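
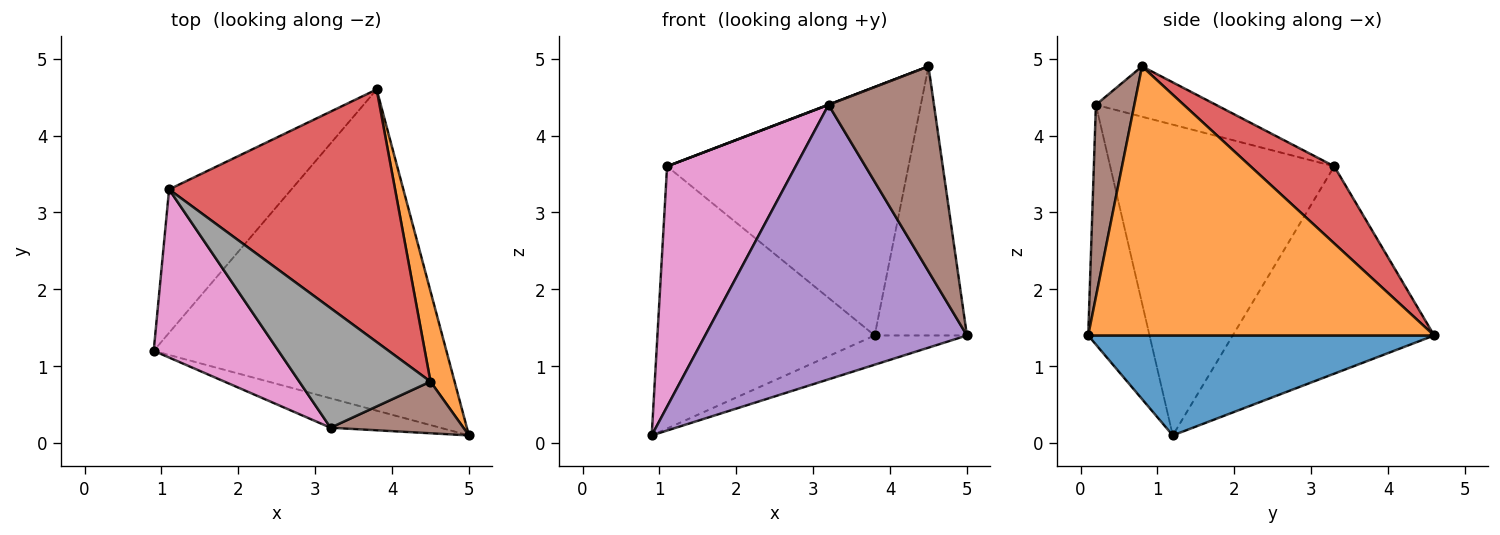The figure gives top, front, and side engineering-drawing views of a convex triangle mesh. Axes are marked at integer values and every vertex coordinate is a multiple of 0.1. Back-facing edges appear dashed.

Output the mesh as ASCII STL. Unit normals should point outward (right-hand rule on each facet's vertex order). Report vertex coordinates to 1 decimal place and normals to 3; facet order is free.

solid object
 facet normal 0.322 0.086 -0.943
  outer loop
   vertex 3.8 4.6 1.4
   vertex 5.0 0.1 1.4
   vertex 0.9 1.2 0.1
  endloop
 endfacet
 facet normal 0.963 0.257 0.086
  outer loop
   vertex 4.5 0.8 4.9
   vertex 5.0 0.1 1.4
   vertex 3.8 4.6 1.4
  endloop
 endfacet
 facet normal -0.631 0.681 -0.372
  outer loop
   vertex 1.1 3.3 3.6
   vertex 3.8 4.6 1.4
   vertex 0.9 1.2 0.1
  endloop
 endfacet
 facet normal 0.236 0.681 0.693
  outer loop
   vertex 1.1 3.3 3.6
   vertex 4.5 0.8 4.9
   vertex 3.8 4.6 1.4
  endloop
 endfacet
 facet normal -0.227 -0.968 -0.104
  outer loop
   vertex 3.2 0.2 4.4
   vertex 0.9 1.2 0.1
   vertex 5.0 0.1 1.4
  endloop
 endfacet
 facet normal 0.333 -0.914 0.230
  outer loop
   vertex 3.2 0.2 4.4
   vertex 5.0 0.1 1.4
   vertex 4.5 0.8 4.9
  endloop
 endfacet
 facet normal -0.819 -0.470 0.329
  outer loop
   vertex 3.2 0.2 4.4
   vertex 1.1 3.3 3.6
   vertex 0.9 1.2 0.1
  endloop
 endfacet
 facet normal -0.358 -0.002 0.934
  outer loop
   vertex 3.2 0.2 4.4
   vertex 4.5 0.8 4.9
   vertex 1.1 3.3 3.6
  endloop
 endfacet
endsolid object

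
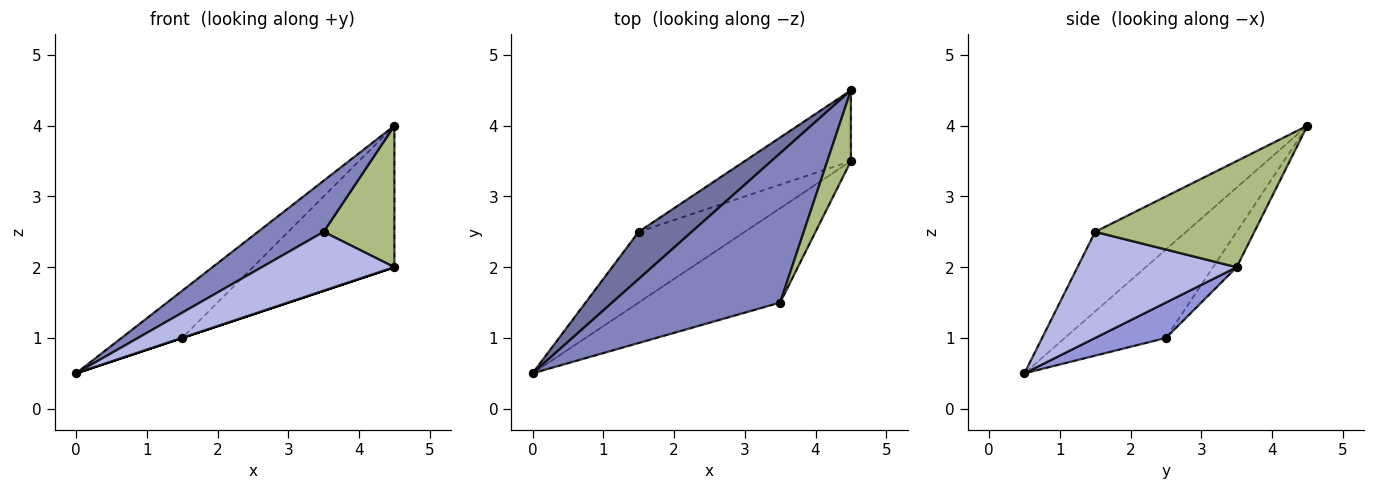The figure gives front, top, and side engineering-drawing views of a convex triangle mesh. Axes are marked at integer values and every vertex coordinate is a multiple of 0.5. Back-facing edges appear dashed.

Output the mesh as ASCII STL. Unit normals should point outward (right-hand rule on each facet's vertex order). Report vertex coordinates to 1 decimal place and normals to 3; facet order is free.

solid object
 facet normal -0.762 0.457 0.457
  outer loop
   vertex 1.5 2.5 1.0
   vertex 0.0 0.5 0.5
   vertex 4.5 4.5 4.0
  endloop
 endfacet
 facet normal -0.409 -0.295 0.863
  outer loop
   vertex 3.5 1.5 2.5
   vertex 4.5 4.5 4.0
   vertex 0.0 0.5 0.5
  endloop
 endfacet
 facet normal 0.316 0.000 -0.949
  outer loop
   vertex 4.5 3.5 2.0
   vertex 0.0 0.5 0.5
   vertex 1.5 2.5 1.0
  endloop
 endfacet
 facet normal 0.537 -0.447 -0.716
  outer loop
   vertex 4.5 3.5 2.0
   vertex 3.5 1.5 2.5
   vertex 0.0 0.5 0.5
  endloop
 endfacet
 facet normal -0.147 0.885 -0.442
  outer loop
   vertex 4.5 3.5 2.0
   vertex 1.5 2.5 1.0
   vertex 4.5 4.5 4.0
  endloop
 endfacet
 facet normal 0.896 -0.398 0.199
  outer loop
   vertex 4.5 3.5 2.0
   vertex 4.5 4.5 4.0
   vertex 3.5 1.5 2.5
  endloop
 endfacet
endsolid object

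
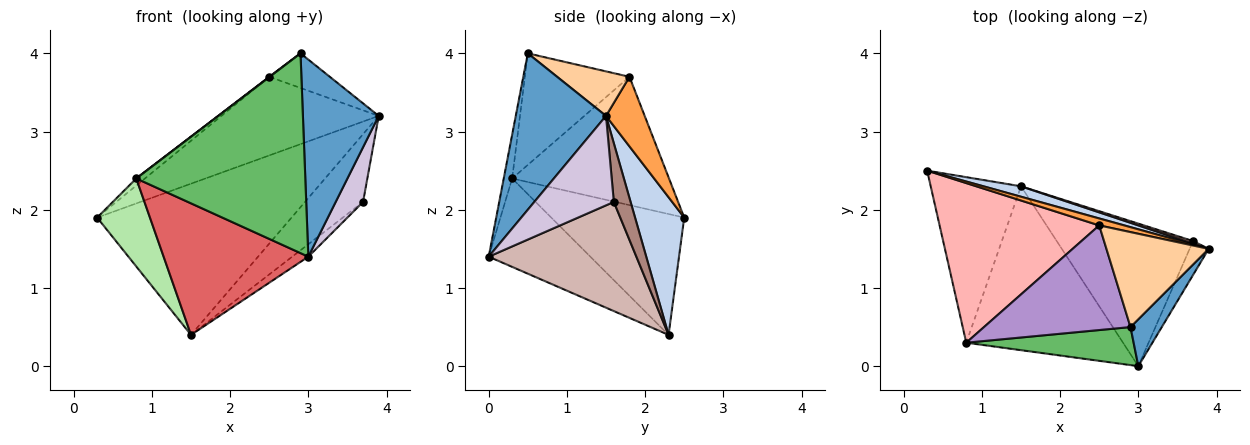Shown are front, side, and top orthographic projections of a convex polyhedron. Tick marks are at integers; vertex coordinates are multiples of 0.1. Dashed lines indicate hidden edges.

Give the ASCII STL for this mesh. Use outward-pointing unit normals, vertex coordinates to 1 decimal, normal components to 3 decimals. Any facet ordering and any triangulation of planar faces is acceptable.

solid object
 facet normal 0.757 -0.636 0.151
  outer loop
   vertex 2.9 0.5 4.0
   vertex 3.0 0.0 1.4
   vertex 3.9 1.5 3.2
  endloop
 endfacet
 facet normal 0.245 0.967 0.067
  outer loop
   vertex 1.5 2.3 0.4
   vertex 0.3 2.5 1.9
   vertex 3.9 1.5 3.2
  endloop
 endfacet
 facet normal 0.238 0.968 0.086
  outer loop
   vertex 2.5 1.8 3.7
   vertex 3.9 1.5 3.2
   vertex 0.3 2.5 1.9
  endloop
 endfacet
 facet normal 0.379 0.317 0.870
  outer loop
   vertex 2.5 1.8 3.7
   vertex 2.9 0.5 4.0
   vertex 3.9 1.5 3.2
  endloop
 endfacet
 facet normal -0.049 -0.981 0.187
  outer loop
   vertex 0.8 0.3 2.4
   vertex 3.0 0.0 1.4
   vertex 2.9 0.5 4.0
  endloop
 endfacet
 facet normal -0.763 -0.303 -0.570
  outer loop
   vertex 0.8 0.3 2.4
   vertex 0.3 2.5 1.9
   vertex 1.5 2.3 0.4
  endloop
 endfacet
 facet normal -0.403 -0.573 -0.714
  outer loop
   vertex 0.8 0.3 2.4
   vertex 1.5 2.3 0.4
   vertex 3.0 0.0 1.4
  endloop
 endfacet
 facet normal -0.626 0.035 0.779
  outer loop
   vertex 0.8 0.3 2.4
   vertex 2.5 1.8 3.7
   vertex 0.3 2.5 1.9
  endloop
 endfacet
 facet normal -0.606 -0.003 0.796
  outer loop
   vertex 0.8 0.3 2.4
   vertex 2.9 0.5 4.0
   vertex 2.5 1.8 3.7
  endloop
 endfacet
 facet normal 0.927 -0.319 -0.198
  outer loop
   vertex 3.7 1.6 2.1
   vertex 3.9 1.5 3.2
   vertex 3.0 0.0 1.4
  endloop
 endfacet
 facet normal 0.277 0.960 0.037
  outer loop
   vertex 3.7 1.6 2.1
   vertex 1.5 2.3 0.4
   vertex 3.9 1.5 3.2
  endloop
 endfacet
 facet normal 0.623 0.068 -0.779
  outer loop
   vertex 3.7 1.6 2.1
   vertex 3.0 0.0 1.4
   vertex 1.5 2.3 0.4
  endloop
 endfacet
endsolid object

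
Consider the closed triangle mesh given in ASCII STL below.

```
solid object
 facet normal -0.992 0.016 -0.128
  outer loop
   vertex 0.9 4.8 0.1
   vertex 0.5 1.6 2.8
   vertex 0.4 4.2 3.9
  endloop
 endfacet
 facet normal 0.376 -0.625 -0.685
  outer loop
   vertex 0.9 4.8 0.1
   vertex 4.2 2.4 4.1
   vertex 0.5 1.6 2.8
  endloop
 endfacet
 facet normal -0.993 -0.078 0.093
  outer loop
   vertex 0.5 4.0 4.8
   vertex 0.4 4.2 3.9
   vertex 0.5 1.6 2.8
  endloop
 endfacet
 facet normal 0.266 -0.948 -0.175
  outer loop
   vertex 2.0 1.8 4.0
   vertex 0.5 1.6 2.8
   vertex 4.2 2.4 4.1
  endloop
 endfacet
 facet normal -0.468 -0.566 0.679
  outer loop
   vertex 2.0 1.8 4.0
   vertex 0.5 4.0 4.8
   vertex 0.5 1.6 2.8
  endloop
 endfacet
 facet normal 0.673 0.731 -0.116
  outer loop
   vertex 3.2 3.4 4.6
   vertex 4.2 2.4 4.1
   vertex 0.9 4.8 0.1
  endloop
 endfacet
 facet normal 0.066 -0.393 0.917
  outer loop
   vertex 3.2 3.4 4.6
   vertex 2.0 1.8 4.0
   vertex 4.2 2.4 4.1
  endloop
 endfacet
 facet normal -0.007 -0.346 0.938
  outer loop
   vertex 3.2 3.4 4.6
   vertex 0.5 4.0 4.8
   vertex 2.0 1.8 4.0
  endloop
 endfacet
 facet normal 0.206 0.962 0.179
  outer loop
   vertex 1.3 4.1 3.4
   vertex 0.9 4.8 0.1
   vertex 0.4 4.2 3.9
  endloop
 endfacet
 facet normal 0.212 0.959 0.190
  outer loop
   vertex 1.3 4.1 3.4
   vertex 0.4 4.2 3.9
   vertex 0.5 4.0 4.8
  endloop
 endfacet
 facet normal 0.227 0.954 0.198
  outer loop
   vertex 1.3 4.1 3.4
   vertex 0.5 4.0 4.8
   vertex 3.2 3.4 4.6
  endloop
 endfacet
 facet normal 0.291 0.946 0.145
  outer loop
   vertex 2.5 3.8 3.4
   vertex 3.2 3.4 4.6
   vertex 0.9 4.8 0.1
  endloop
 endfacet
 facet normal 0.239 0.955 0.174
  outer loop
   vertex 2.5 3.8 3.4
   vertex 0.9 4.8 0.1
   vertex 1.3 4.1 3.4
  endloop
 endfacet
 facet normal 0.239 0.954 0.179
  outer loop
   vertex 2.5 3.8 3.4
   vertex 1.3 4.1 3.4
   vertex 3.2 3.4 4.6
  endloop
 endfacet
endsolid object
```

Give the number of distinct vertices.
9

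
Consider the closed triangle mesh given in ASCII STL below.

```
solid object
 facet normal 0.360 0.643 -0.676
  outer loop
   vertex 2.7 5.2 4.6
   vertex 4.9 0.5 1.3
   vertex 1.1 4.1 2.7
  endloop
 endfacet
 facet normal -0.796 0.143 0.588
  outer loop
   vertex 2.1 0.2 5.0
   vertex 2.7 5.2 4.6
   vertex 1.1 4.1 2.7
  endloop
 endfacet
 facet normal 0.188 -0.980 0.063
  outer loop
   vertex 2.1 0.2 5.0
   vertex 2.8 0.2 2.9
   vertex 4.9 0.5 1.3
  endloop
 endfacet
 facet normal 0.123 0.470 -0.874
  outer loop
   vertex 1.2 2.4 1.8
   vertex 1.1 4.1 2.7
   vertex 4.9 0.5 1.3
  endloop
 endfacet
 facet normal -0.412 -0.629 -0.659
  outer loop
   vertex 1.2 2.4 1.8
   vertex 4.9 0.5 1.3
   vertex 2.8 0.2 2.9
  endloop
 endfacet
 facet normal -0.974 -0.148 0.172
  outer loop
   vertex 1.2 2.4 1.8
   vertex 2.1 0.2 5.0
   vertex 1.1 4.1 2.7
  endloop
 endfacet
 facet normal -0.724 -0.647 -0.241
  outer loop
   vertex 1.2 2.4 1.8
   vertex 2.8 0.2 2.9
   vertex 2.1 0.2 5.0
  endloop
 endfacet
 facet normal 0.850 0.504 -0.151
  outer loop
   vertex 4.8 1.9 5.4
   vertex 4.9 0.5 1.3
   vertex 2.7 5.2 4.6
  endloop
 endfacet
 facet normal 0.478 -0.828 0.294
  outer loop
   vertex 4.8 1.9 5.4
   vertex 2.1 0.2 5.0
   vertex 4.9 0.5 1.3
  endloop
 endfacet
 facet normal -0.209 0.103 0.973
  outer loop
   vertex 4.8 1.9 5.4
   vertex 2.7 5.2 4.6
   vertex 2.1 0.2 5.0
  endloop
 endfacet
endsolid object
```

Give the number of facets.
10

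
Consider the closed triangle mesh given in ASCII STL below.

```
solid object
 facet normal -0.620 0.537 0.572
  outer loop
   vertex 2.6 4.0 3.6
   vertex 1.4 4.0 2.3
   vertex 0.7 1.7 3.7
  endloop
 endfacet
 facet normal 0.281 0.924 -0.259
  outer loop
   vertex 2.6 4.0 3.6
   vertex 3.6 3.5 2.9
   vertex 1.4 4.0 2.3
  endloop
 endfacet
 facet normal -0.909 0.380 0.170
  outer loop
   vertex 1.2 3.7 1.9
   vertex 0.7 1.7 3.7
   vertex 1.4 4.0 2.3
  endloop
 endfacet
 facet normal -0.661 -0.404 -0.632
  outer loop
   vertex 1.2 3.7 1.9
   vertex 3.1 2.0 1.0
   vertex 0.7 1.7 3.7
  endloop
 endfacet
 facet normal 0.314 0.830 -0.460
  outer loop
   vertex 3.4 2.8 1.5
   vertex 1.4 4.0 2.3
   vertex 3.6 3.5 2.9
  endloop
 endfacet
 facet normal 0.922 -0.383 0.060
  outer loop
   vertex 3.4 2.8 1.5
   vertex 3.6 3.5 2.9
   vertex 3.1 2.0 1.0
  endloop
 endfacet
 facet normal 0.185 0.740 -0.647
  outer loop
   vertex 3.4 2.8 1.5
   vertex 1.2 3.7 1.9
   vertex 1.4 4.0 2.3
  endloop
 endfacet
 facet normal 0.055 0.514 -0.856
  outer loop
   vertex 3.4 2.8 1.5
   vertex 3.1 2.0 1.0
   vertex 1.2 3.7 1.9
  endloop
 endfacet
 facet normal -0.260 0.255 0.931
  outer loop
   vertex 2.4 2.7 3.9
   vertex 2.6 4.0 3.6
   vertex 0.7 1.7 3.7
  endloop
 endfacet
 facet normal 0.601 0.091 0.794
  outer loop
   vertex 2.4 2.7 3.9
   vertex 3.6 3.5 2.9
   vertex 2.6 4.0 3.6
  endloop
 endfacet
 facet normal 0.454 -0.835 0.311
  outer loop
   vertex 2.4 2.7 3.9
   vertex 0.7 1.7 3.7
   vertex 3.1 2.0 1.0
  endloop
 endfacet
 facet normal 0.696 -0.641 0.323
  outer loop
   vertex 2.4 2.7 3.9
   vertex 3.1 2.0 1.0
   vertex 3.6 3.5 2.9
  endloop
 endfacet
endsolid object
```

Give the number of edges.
18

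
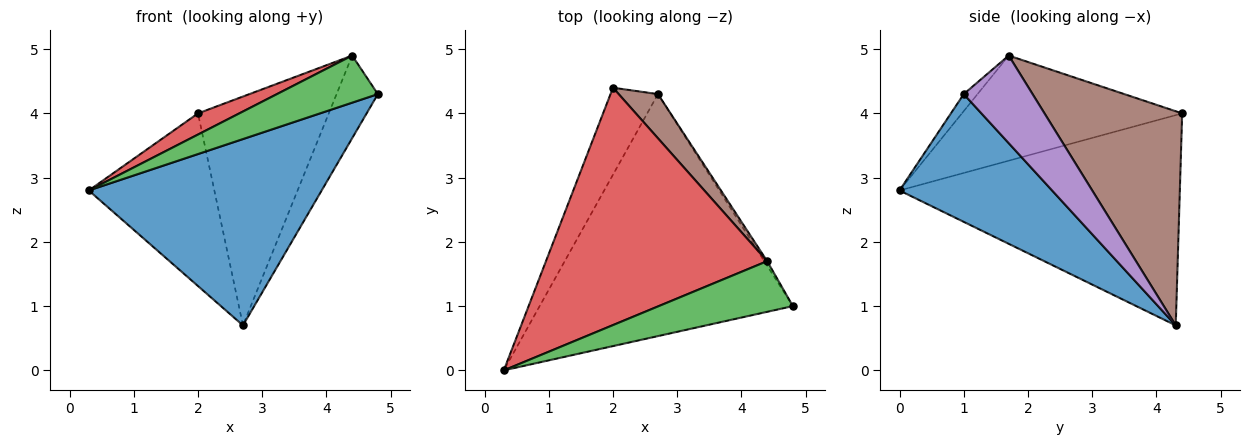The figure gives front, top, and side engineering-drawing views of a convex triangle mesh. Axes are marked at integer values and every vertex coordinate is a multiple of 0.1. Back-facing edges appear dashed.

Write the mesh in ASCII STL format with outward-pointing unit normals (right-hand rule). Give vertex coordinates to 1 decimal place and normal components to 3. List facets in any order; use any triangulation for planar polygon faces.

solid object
 facet normal 0.371 -0.566 -0.736
  outer loop
   vertex 2.7 4.3 0.7
   vertex 4.8 1.0 4.3
   vertex 0.3 0.0 2.8
  endloop
 endfacet
 facet normal -0.894 0.400 -0.202
  outer loop
   vertex 2.7 4.3 0.7
   vertex 0.3 0.0 2.8
   vertex 2.0 4.4 4.0
  endloop
 endfacet
 facet normal -0.092 -0.678 0.729
  outer loop
   vertex 4.4 1.7 4.9
   vertex 0.3 0.0 2.8
   vertex 4.8 1.0 4.3
  endloop
 endfacet
 facet normal -0.428 -0.080 0.900
  outer loop
   vertex 4.4 1.7 4.9
   vertex 2.0 4.4 4.0
   vertex 0.3 0.0 2.8
  endloop
 endfacet
 facet normal 0.857 0.514 -0.029
  outer loop
   vertex 4.4 1.7 4.9
   vertex 4.8 1.0 4.3
   vertex 2.7 4.3 0.7
  endloop
 endfacet
 facet normal 0.719 0.683 0.132
  outer loop
   vertex 4.4 1.7 4.9
   vertex 2.7 4.3 0.7
   vertex 2.0 4.4 4.0
  endloop
 endfacet
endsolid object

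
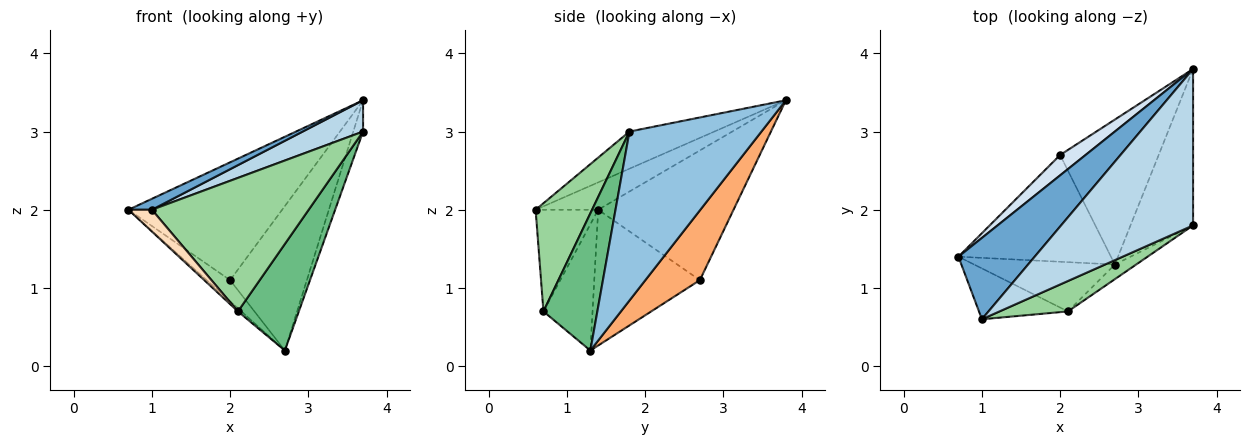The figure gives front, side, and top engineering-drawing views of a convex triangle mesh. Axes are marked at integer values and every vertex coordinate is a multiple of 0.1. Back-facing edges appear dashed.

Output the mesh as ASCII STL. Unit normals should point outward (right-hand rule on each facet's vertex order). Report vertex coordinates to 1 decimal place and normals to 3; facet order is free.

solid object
 facet normal -0.335 -0.126 0.934
  outer loop
   vertex 1.0 0.6 2.0
   vertex 3.7 3.8 3.4
   vertex 0.7 1.4 2.0
  endloop
 endfacet
 facet normal 0.935 0.069 -0.346
  outer loop
   vertex 3.7 1.8 3.0
   vertex 2.7 1.3 0.2
   vertex 3.7 3.8 3.4
  endloop
 endfacet
 facet normal -0.266 -0.189 0.945
  outer loop
   vertex 3.7 1.8 3.0
   vertex 3.7 3.8 3.4
   vertex 1.0 0.6 2.0
  endloop
 endfacet
 facet normal -0.655 0.744 0.128
  outer loop
   vertex 2.0 2.7 1.1
   vertex 0.7 1.4 2.0
   vertex 3.7 3.8 3.4
  endloop
 endfacet
 facet normal -0.658 0.146 -0.739
  outer loop
   vertex 2.0 2.7 1.1
   vertex 2.7 1.3 0.2
   vertex 0.7 1.4 2.0
  endloop
 endfacet
 facet normal 0.448 0.631 -0.633
  outer loop
   vertex 2.0 2.7 1.1
   vertex 3.7 3.8 3.4
   vertex 2.7 1.3 0.2
  endloop
 endfacet
 facet normal -0.667 0.047 -0.744
  outer loop
   vertex 2.1 0.7 0.7
   vertex 0.7 1.4 2.0
   vertex 2.7 1.3 0.2
  endloop
 endfacet
 facet normal -0.724 -0.272 -0.634
  outer loop
   vertex 2.1 0.7 0.7
   vertex 1.0 0.6 2.0
   vertex 0.7 1.4 2.0
  endloop
 endfacet
 facet normal 0.659 -0.745 -0.102
  outer loop
   vertex 2.1 0.7 0.7
   vertex 2.7 1.3 0.2
   vertex 3.7 1.8 3.0
  endloop
 endfacet
 facet normal 0.331 -0.920 0.210
  outer loop
   vertex 2.1 0.7 0.7
   vertex 3.7 1.8 3.0
   vertex 1.0 0.6 2.0
  endloop
 endfacet
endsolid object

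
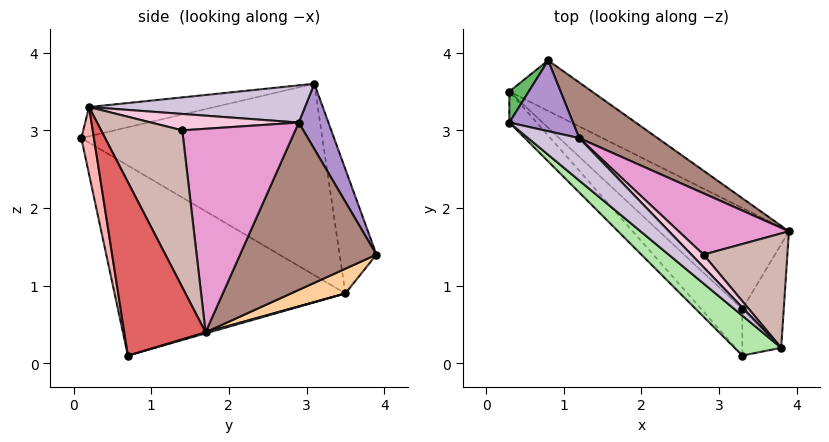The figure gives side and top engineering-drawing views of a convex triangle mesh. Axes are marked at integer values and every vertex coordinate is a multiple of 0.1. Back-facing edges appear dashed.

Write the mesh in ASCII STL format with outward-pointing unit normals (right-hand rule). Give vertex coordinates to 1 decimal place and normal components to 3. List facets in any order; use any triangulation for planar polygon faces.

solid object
 facet normal -0.715 -0.691 -0.102
  outer loop
   vertex 0.3 3.1 3.6
   vertex 0.3 3.5 0.9
   vertex 3.3 0.1 2.9
  endloop
 endfacet
 facet normal 0.008 0.283 -0.959
  outer loop
   vertex 3.3 0.7 0.1
   vertex 0.3 3.5 0.9
   vertex 3.9 1.7 0.4
  endloop
 endfacet
 facet normal -0.696 -0.702 -0.151
  outer loop
   vertex 3.3 0.7 0.1
   vertex 3.3 0.1 2.9
   vertex 0.3 3.5 0.9
  endloop
 endfacet
 facet normal 0.220 0.643 -0.734
  outer loop
   vertex 0.8 3.9 1.4
   vertex 3.9 1.7 0.4
   vertex 0.3 3.5 0.9
  endloop
 endfacet
 facet normal -0.684 0.722 0.107
  outer loop
   vertex 0.8 3.9 1.4
   vertex 0.3 3.5 0.9
   vertex 0.3 3.1 3.6
  endloop
 endfacet
 facet normal -0.430 -0.589 0.684
  outer loop
   vertex 3.8 0.2 3.3
   vertex 0.3 3.1 3.6
   vertex 3.3 0.1 2.9
  endloop
 endfacet
 facet normal 0.865 -0.457 -0.207
  outer loop
   vertex 3.8 0.2 3.3
   vertex 3.3 0.7 0.1
   vertex 3.9 1.7 0.4
  endloop
 endfacet
 facet normal 0.341 -0.919 -0.197
  outer loop
   vertex 3.8 0.2 3.3
   vertex 3.3 0.1 2.9
   vertex 3.3 0.7 0.1
  endloop
 endfacet
 facet normal 0.402 0.827 0.392
  outer loop
   vertex 1.2 2.9 3.1
   vertex 0.8 3.9 1.4
   vertex 0.3 3.1 3.6
  endloop
 endfacet
 facet normal 0.499 0.531 0.685
  outer loop
   vertex 1.2 2.9 3.1
   vertex 0.3 3.1 3.6
   vertex 3.8 0.2 3.3
  endloop
 endfacet
 facet normal 0.614 0.735 0.288
  outer loop
   vertex 1.2 2.9 3.1
   vertex 3.9 1.7 0.4
   vertex 0.8 3.9 1.4
  endloop
 endfacet
 facet normal 0.671 0.649 0.359
  outer loop
   vertex 2.8 1.4 3.0
   vertex 3.8 0.2 3.3
   vertex 3.9 1.7 0.4
  endloop
 endfacet
 facet normal 0.652 0.671 0.353
  outer loop
   vertex 2.8 1.4 3.0
   vertex 3.9 1.7 0.4
   vertex 1.2 2.9 3.1
  endloop
 endfacet
 facet normal 0.623 0.634 0.459
  outer loop
   vertex 2.8 1.4 3.0
   vertex 1.2 2.9 3.1
   vertex 3.8 0.2 3.3
  endloop
 endfacet
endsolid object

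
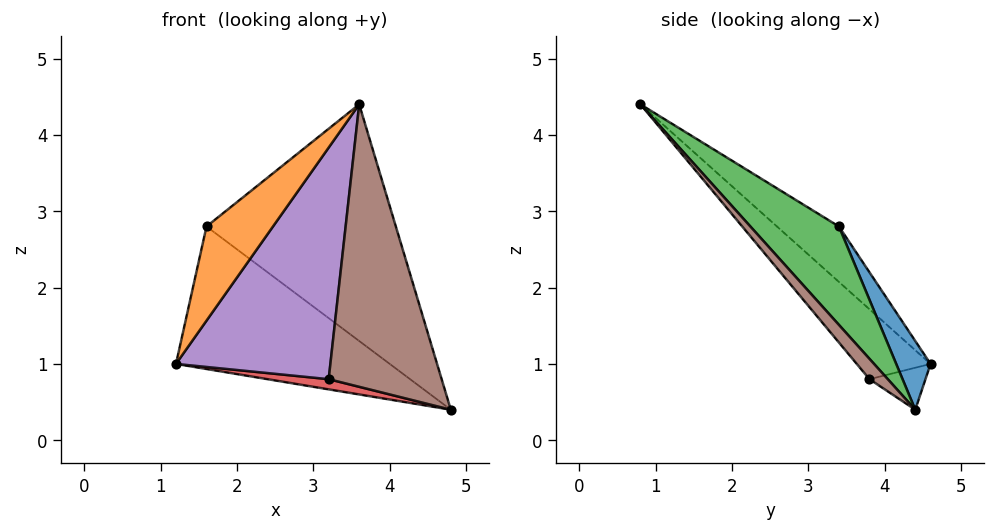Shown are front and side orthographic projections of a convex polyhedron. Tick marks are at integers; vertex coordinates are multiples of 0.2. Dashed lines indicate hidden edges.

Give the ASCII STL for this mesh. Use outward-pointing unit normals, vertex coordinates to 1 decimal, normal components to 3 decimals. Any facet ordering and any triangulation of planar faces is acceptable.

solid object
 facet normal 0.135 0.838 0.529
  outer loop
   vertex 1.6 3.4 2.8
   vertex 4.8 4.4 0.4
   vertex 1.2 4.6 1.0
  endloop
 endfacet
 facet normal -0.646 -0.693 -0.319
  outer loop
   vertex 1.6 3.4 2.8
   vertex 1.2 4.6 1.0
   vertex 3.6 0.8 4.4
  endloop
 endfacet
 facet normal 0.308 0.659 0.686
  outer loop
   vertex 1.6 3.4 2.8
   vertex 3.6 0.8 4.4
   vertex 4.8 4.4 0.4
  endloop
 endfacet
 facet normal -0.172 -0.187 -0.967
  outer loop
   vertex 3.2 3.8 0.8
   vertex 1.2 4.6 1.0
   vertex 4.8 4.4 0.4
  endloop
 endfacet
 facet normal -0.353 -0.738 -0.576
  outer loop
   vertex 3.2 3.8 0.8
   vertex 3.6 0.8 4.4
   vertex 1.2 4.6 1.0
  endloop
 endfacet
 facet normal 0.123 -0.756 -0.643
  outer loop
   vertex 3.2 3.8 0.8
   vertex 4.8 4.4 0.4
   vertex 3.6 0.8 4.4
  endloop
 endfacet
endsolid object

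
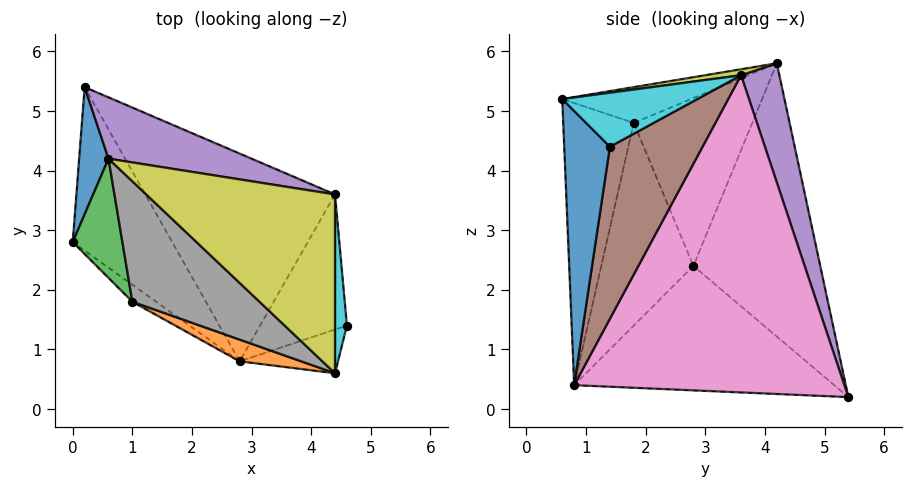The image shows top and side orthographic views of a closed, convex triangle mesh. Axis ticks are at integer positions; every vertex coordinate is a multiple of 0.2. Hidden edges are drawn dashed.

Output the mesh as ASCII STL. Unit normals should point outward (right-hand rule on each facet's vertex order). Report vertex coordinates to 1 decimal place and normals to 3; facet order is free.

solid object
 facet normal -0.981 0.165 0.105
  outer loop
   vertex 0.6 4.2 5.8
   vertex 0.2 5.4 0.2
   vertex 0.0 2.8 2.4
  endloop
 endfacet
 facet normal -0.707 -0.424 -0.566
  outer loop
   vertex 2.8 0.8 0.4
   vertex 0.0 2.8 2.4
   vertex 0.2 5.4 0.2
  endloop
 endfacet
 facet normal -0.924 -0.268 0.273
  outer loop
   vertex 1.0 1.8 4.8
   vertex 0.6 4.2 5.8
   vertex 0.0 2.8 2.4
  endloop
 endfacet
 facet normal -0.613 -0.787 -0.072
  outer loop
   vertex 1.0 1.8 4.8
   vertex 0.0 2.8 2.4
   vertex 2.8 0.8 0.4
  endloop
 endfacet
 facet normal 0.163 0.967 0.196
  outer loop
   vertex 4.4 3.6 5.6
   vertex 0.2 5.4 0.2
   vertex 0.6 4.2 5.8
  endloop
 endfacet
 facet normal 0.848 0.311 -0.428
  outer loop
   vertex 4.4 3.6 5.6
   vertex 4.6 1.4 4.4
   vertex 2.8 0.8 0.4
  endloop
 endfacet
 facet normal 0.779 0.420 -0.466
  outer loop
   vertex 4.4 3.6 5.6
   vertex 2.8 0.8 0.4
   vertex 0.2 5.4 0.2
  endloop
 endfacet
 facet normal -0.247 -0.407 0.879
  outer loop
   vertex 4.4 0.6 5.2
   vertex 0.6 4.2 5.8
   vertex 1.0 1.8 4.8
  endloop
 endfacet
 facet normal 0.031 -0.132 0.991
  outer loop
   vertex 4.4 0.6 5.2
   vertex 4.4 3.6 5.6
   vertex 0.6 4.2 5.8
  endloop
 endfacet
 facet normal 0.976 -0.029 0.215
  outer loop
   vertex 4.4 0.6 5.2
   vertex 4.6 1.4 4.4
   vertex 4.4 3.6 5.6
  endloop
 endfacet
 facet normal 0.817 -0.497 -0.293
  outer loop
   vertex 4.4 0.6 5.2
   vertex 2.8 0.8 0.4
   vertex 4.6 1.4 4.4
  endloop
 endfacet
 facet normal -0.340 -0.938 0.074
  outer loop
   vertex 4.4 0.6 5.2
   vertex 1.0 1.8 4.8
   vertex 2.8 0.8 0.4
  endloop
 endfacet
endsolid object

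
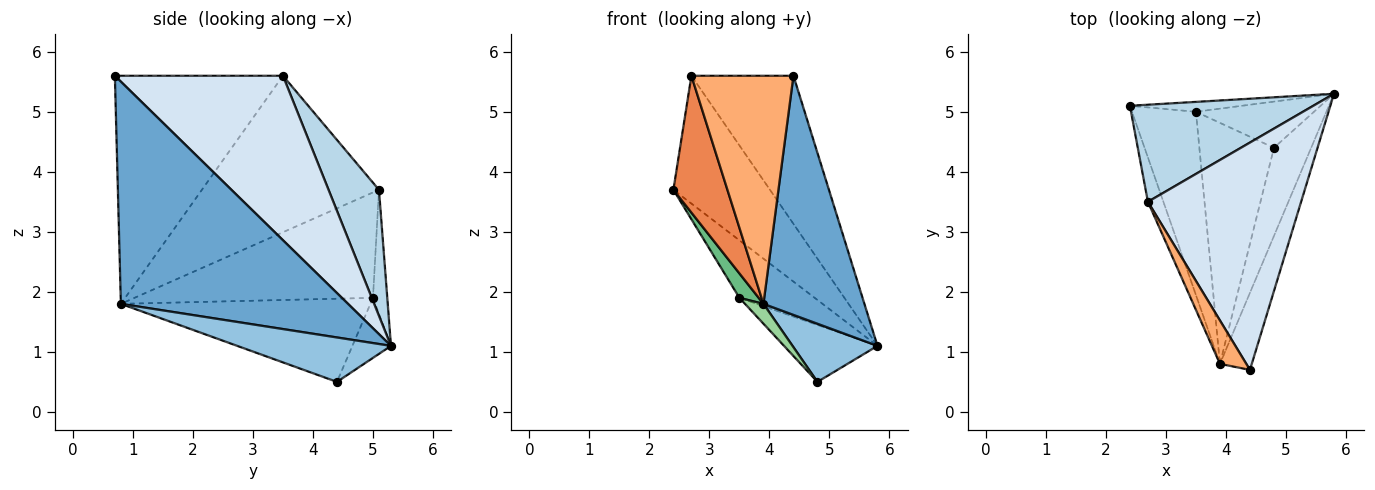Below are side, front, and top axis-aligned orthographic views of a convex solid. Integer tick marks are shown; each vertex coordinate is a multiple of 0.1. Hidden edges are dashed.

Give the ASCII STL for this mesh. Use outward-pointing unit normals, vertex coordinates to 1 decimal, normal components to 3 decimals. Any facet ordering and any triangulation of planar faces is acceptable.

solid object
 facet normal 0.906 -0.403 -0.130
  outer loop
   vertex 3.9 0.8 1.8
   vertex 5.8 5.3 1.1
   vertex 4.4 0.7 5.6
  endloop
 endfacet
 facet normal 0.706 -0.390 -0.591
  outer loop
   vertex 3.9 0.8 1.8
   vertex 4.8 4.4 0.5
   vertex 5.8 5.3 1.1
  endloop
 endfacet
 facet normal 0.384 0.735 0.559
  outer loop
   vertex 2.7 3.5 5.6
   vertex 5.8 5.3 1.1
   vertex 2.4 5.1 3.7
  endloop
 endfacet
 facet normal 0.669 0.406 0.623
  outer loop
   vertex 2.7 3.5 5.6
   vertex 4.4 0.7 5.6
   vertex 5.8 5.3 1.1
  endloop
 endfacet
 facet normal -0.952 -0.291 -0.094
  outer loop
   vertex 2.7 3.5 5.6
   vertex 2.4 5.1 3.7
   vertex 3.9 0.8 1.8
  endloop
 endfacet
 facet normal -0.851 -0.516 0.098
  outer loop
   vertex 2.7 3.5 5.6
   vertex 3.9 0.8 1.8
   vertex 4.4 0.7 5.6
  endloop
 endfacet
 facet normal -0.184 0.969 -0.166
  outer loop
   vertex 3.5 5.0 1.9
   vertex 2.4 5.1 3.7
   vertex 5.8 5.3 1.1
  endloop
 endfacet
 facet normal -0.305 0.739 -0.600
  outer loop
   vertex 3.5 5.0 1.9
   vertex 5.8 5.3 1.1
   vertex 4.8 4.4 0.5
  endloop
 endfacet
 facet normal -0.853 -0.069 -0.517
  outer loop
   vertex 3.5 5.0 1.9
   vertex 3.9 0.8 1.8
   vertex 2.4 5.1 3.7
  endloop
 endfacet
 facet normal -0.743 -0.055 -0.667
  outer loop
   vertex 3.5 5.0 1.9
   vertex 4.8 4.4 0.5
   vertex 3.9 0.8 1.8
  endloop
 endfacet
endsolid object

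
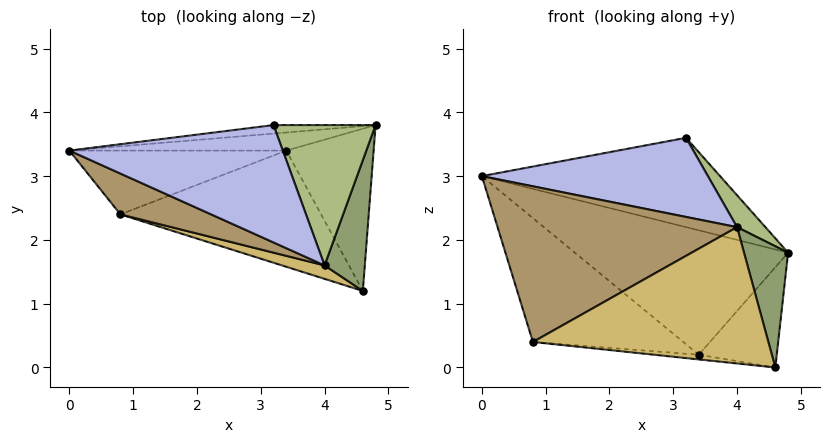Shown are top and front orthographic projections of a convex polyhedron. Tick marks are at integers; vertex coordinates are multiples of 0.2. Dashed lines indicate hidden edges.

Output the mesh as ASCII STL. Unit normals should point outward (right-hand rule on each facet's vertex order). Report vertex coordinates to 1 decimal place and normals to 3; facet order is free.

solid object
 facet normal -0.106 0.990 -0.094
  outer loop
   vertex 3.2 3.8 3.6
   vertex 4.8 3.8 1.8
   vertex 0.0 3.4 3.0
  endloop
 endfacet
 facet normal -0.118 0.983 -0.143
  outer loop
   vertex 3.4 3.4 0.2
   vertex 0.0 3.4 3.0
   vertex 4.8 3.8 1.8
  endloop
 endfacet
 facet normal 0.635 0.406 -0.657
  outer loop
   vertex 3.4 3.4 0.2
   vertex 4.8 3.8 1.8
   vertex 4.6 1.2 0.0
  endloop
 endfacet
 facet normal -0.085 -0.557 0.826
  outer loop
   vertex 4.0 1.6 2.2
   vertex 3.2 3.8 3.6
   vertex 0.0 3.4 3.0
  endloop
 endfacet
 facet normal 0.913 -0.278 0.299
  outer loop
   vertex 4.0 1.6 2.2
   vertex 4.6 1.2 0.0
   vertex 4.8 3.8 1.8
  endloop
 endfacet
 facet normal 0.739 -0.149 0.657
  outer loop
   vertex 4.0 1.6 2.2
   vertex 4.8 3.8 1.8
   vertex 3.2 3.8 3.6
  endloop
 endfacet
 facet normal -0.353 0.832 -0.428
  outer loop
   vertex 0.8 2.4 0.4
   vertex 0.0 3.4 3.0
   vertex 3.4 3.4 0.2
  endloop
 endfacet
 facet normal -0.092 0.040 -0.995
  outer loop
   vertex 0.8 2.4 0.4
   vertex 3.4 3.4 0.2
   vertex 4.6 1.2 0.0
  endloop
 endfacet
 facet normal -0.359 -0.903 0.237
  outer loop
   vertex 0.8 2.4 0.4
   vertex 4.0 1.6 2.2
   vertex 0.0 3.4 3.0
  endloop
 endfacet
 facet normal -0.291 -0.952 0.094
  outer loop
   vertex 0.8 2.4 0.4
   vertex 4.6 1.2 0.0
   vertex 4.0 1.6 2.2
  endloop
 endfacet
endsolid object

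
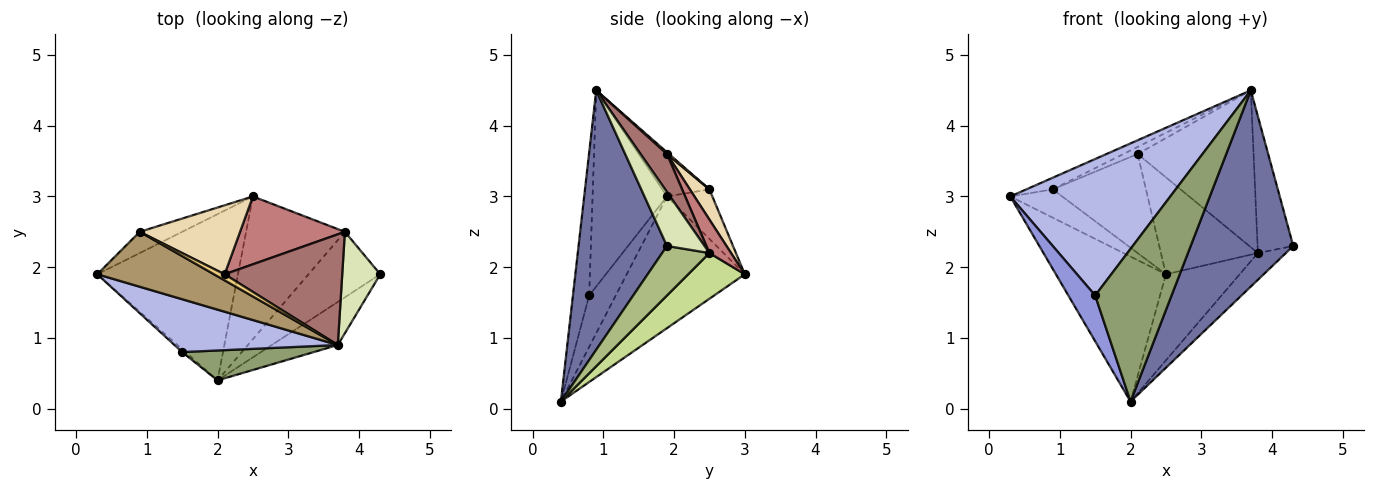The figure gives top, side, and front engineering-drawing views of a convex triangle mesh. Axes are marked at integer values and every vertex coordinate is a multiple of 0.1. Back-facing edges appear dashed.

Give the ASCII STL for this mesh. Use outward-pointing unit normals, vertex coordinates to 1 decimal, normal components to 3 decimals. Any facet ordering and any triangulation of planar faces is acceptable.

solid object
 facet normal 0.644 -0.747 -0.164
  outer loop
   vertex 3.7 0.9 4.5
   vertex 2.0 0.4 0.1
   vertex 4.3 1.9 2.3
  endloop
 endfacet
 facet normal -0.576 0.537 -0.616
  outer loop
   vertex 2.5 3.0 1.9
   vertex 2.0 0.4 0.1
   vertex 0.3 1.9 3.0
  endloop
 endfacet
 facet normal -0.703 -0.710 -0.045
  outer loop
   vertex 1.5 0.8 1.6
   vertex 0.3 1.9 3.0
   vertex 2.0 0.4 0.1
  endloop
 endfacet
 facet normal -0.398 -0.856 0.331
  outer loop
   vertex 1.5 0.8 1.6
   vertex 3.7 0.9 4.5
   vertex 0.3 1.9 3.0
  endloop
 endfacet
 facet normal -0.204 -0.961 0.188
  outer loop
   vertex 1.5 0.8 1.6
   vertex 2.0 0.4 0.1
   vertex 3.7 0.9 4.5
  endloop
 endfacet
 facet normal 0.538 0.319 -0.780
  outer loop
   vertex 3.8 2.5 2.2
   vertex 4.3 1.9 2.3
   vertex 2.0 0.4 0.1
  endloop
 endfacet
 facet normal 0.368 0.480 -0.796
  outer loop
   vertex 3.8 2.5 2.2
   vertex 2.0 0.4 0.1
   vertex 2.5 3.0 1.9
  endloop
 endfacet
 facet normal 0.645 0.614 0.455
  outer loop
   vertex 3.8 2.5 2.2
   vertex 3.7 0.9 4.5
   vertex 4.3 1.9 2.3
  endloop
 endfacet
 facet normal -0.347 0.195 0.917
  outer loop
   vertex 0.9 2.5 3.1
   vertex 0.3 1.9 3.0
   vertex 3.7 0.9 4.5
  endloop
 endfacet
 facet normal -0.573 0.655 -0.492
  outer loop
   vertex 0.9 2.5 3.1
   vertex 2.5 3.0 1.9
   vertex 0.3 1.9 3.0
  endloop
 endfacet
 facet normal 0.108 0.755 0.647
  outer loop
   vertex 2.1 1.9 3.6
   vertex 0.9 2.5 3.1
   vertex 3.7 0.9 4.5
  endloop
 endfacet
 facet normal 0.170 0.809 0.563
  outer loop
   vertex 2.1 1.9 3.6
   vertex 2.5 3.0 1.9
   vertex 0.9 2.5 3.1
  endloop
 endfacet
 facet normal 0.183 0.803 0.567
  outer loop
   vertex 2.1 1.9 3.6
   vertex 3.7 0.9 4.5
   vertex 3.8 2.5 2.2
  endloop
 endfacet
 facet normal 0.180 0.806 0.564
  outer loop
   vertex 2.1 1.9 3.6
   vertex 3.8 2.5 2.2
   vertex 2.5 3.0 1.9
  endloop
 endfacet
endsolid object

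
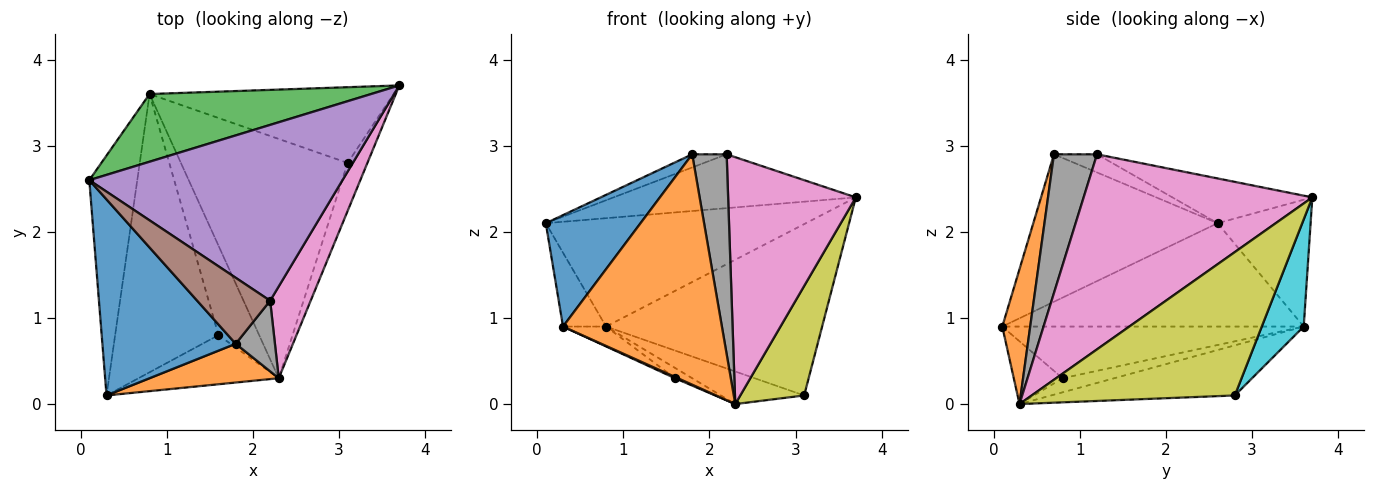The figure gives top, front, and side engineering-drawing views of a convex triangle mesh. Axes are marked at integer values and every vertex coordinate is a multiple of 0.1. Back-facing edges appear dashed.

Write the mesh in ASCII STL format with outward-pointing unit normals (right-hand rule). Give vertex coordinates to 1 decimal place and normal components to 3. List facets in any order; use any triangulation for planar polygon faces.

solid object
 facet normal -0.693 -0.356 0.627
  outer loop
   vertex 0.3 0.1 0.9
   vertex 1.8 0.7 2.9
   vertex 0.1 2.6 2.1
  endloop
 endfacet
 facet normal 0.171 -0.972 0.163
  outer loop
   vertex 0.3 0.1 0.9
   vertex 2.3 0.3 0.0
   vertex 1.8 0.7 2.9
  endloop
 endfacet
 facet normal -0.290 0.812 0.507
  outer loop
   vertex 0.8 3.6 0.9
   vertex 0.1 2.6 2.1
   vertex 3.7 3.7 2.4
  endloop
 endfacet
 facet normal -0.899 0.128 -0.418
  outer loop
   vertex 0.8 3.6 0.9
   vertex 0.3 0.1 0.9
   vertex 0.1 2.6 2.1
  endloop
 endfacet
 facet normal -0.167 0.289 0.943
  outer loop
   vertex 2.2 1.2 2.9
   vertex 3.7 3.7 2.4
   vertex 0.1 2.6 2.1
  endloop
 endfacet
 facet normal -0.237 0.189 0.953
  outer loop
   vertex 2.2 1.2 2.9
   vertex 0.1 2.6 2.1
   vertex 1.8 0.7 2.9
  endloop
 endfacet
 facet normal 0.859 -0.480 0.179
  outer loop
   vertex 2.2 1.2 2.9
   vertex 2.3 0.3 0.0
   vertex 3.7 3.7 2.4
  endloop
 endfacet
 facet normal 0.763 -0.610 0.216
  outer loop
   vertex 2.2 1.2 2.9
   vertex 1.8 0.7 2.9
   vertex 2.3 0.3 0.0
  endloop
 endfacet
 facet normal 0.946 -0.297 -0.130
  outer loop
   vertex 3.1 2.8 0.1
   vertex 3.7 3.7 2.4
   vertex 2.3 0.3 0.0
  endloop
 endfacet
 facet normal 0.175 0.901 -0.398
  outer loop
   vertex 3.1 2.8 0.1
   vertex 0.8 3.6 0.9
   vertex 3.7 3.7 2.4
  endloop
 endfacet
 facet normal -0.285 0.129 -0.950
  outer loop
   vertex 3.1 2.8 0.1
   vertex 2.3 0.3 0.0
   vertex 0.8 3.6 0.9
  endloop
 endfacet
 facet normal -0.408 -0.024 -0.913
  outer loop
   vertex 1.6 0.8 0.3
   vertex 2.3 0.3 0.0
   vertex 0.3 0.1 0.9
  endloop
 endfacet
 facet normal -0.325 0.108 -0.939
  outer loop
   vertex 1.6 0.8 0.3
   vertex 0.8 3.6 0.9
   vertex 2.3 0.3 0.0
  endloop
 endfacet
 facet normal -0.446 0.064 -0.893
  outer loop
   vertex 1.6 0.8 0.3
   vertex 0.3 0.1 0.9
   vertex 0.8 3.6 0.9
  endloop
 endfacet
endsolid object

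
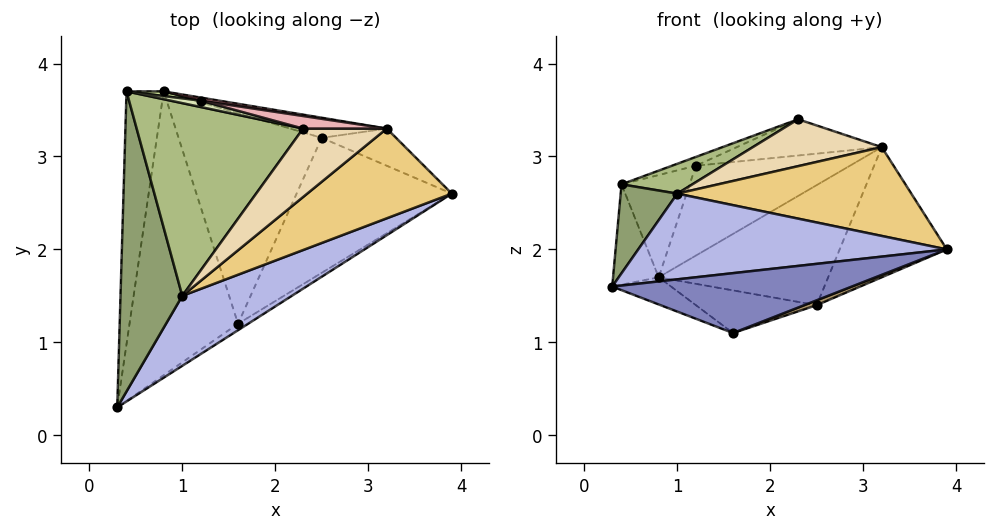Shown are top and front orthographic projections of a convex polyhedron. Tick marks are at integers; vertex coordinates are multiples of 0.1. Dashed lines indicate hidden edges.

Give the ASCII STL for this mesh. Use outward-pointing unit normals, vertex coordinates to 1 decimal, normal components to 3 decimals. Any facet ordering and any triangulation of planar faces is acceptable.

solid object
 facet normal -0.919 0.146 -0.367
  outer loop
   vertex 0.4 3.7 2.7
   vertex 0.8 3.7 1.7
   vertex 0.3 0.3 1.6
  endloop
 endfacet
 facet normal 0.543 -0.835 -0.090
  outer loop
   vertex 1.6 1.2 1.1
   vertex 3.9 2.6 2.0
   vertex 0.3 0.3 1.6
  endloop
 endfacet
 facet normal -0.409 0.087 -0.908
  outer loop
   vertex 1.6 1.2 1.1
   vertex 0.3 0.3 1.6
   vertex 0.8 3.7 1.7
  endloop
 endfacet
 facet normal 0.391 -0.713 0.582
  outer loop
   vertex 1.0 1.5 2.6
   vertex 0.3 0.3 1.6
   vertex 3.9 2.6 2.0
  endloop
 endfacet
 facet normal -0.662 -0.213 0.719
  outer loop
   vertex 1.0 1.5 2.6
   vertex 0.4 3.7 2.7
   vertex 0.3 0.3 1.6
  endloop
 endfacet
 facet normal -0.368 -0.142 0.919
  outer loop
   vertex 1.0 1.5 2.6
   vertex 2.3 3.3 3.4
   vertex 0.4 3.7 2.7
  endloop
 endfacet
 facet normal 0.113 0.993 0.045
  outer loop
   vertex 1.2 3.6 2.9
   vertex 0.8 3.7 1.7
   vertex 0.4 3.7 2.7
  endloop
 endfacet
 facet normal -0.045 0.810 0.585
  outer loop
   vertex 1.2 3.6 2.9
   vertex 0.4 3.7 2.7
   vertex 2.3 3.3 3.4
  endloop
 endfacet
 facet normal 0.382 -0.033 -0.924
  outer loop
   vertex 2.5 3.2 1.4
   vertex 3.9 2.6 2.0
   vertex 1.6 1.2 1.1
  endloop
 endfacet
 facet normal -0.114 0.197 -0.974
  outer loop
   vertex 2.5 3.2 1.4
   vertex 1.6 1.2 1.1
   vertex 0.8 3.7 1.7
  endloop
 endfacet
 facet normal 0.382 -0.650 0.657
  outer loop
   vertex 3.2 3.3 3.1
   vertex 1.0 1.5 2.6
   vertex 3.9 2.6 2.0
  endloop
 endfacet
 facet normal 0.265 -0.545 0.795
  outer loop
   vertex 3.2 3.3 3.1
   vertex 2.3 3.3 3.4
   vertex 1.0 1.5 2.6
  endloop
 endfacet
 facet normal 0.468 0.850 -0.243
  outer loop
   vertex 3.2 3.3 3.1
   vertex 3.9 2.6 2.0
   vertex 2.5 3.2 1.4
  endloop
 endfacet
 facet normal 0.252 0.954 -0.160
  outer loop
   vertex 3.2 3.3 3.1
   vertex 2.5 3.2 1.4
   vertex 0.8 3.7 1.7
  endloop
 endfacet
 facet normal 0.145 0.989 0.034
  outer loop
   vertex 3.2 3.3 3.1
   vertex 0.8 3.7 1.7
   vertex 1.2 3.6 2.9
  endloop
 endfacet
 facet normal 0.108 0.939 0.325
  outer loop
   vertex 3.2 3.3 3.1
   vertex 1.2 3.6 2.9
   vertex 2.3 3.3 3.4
  endloop
 endfacet
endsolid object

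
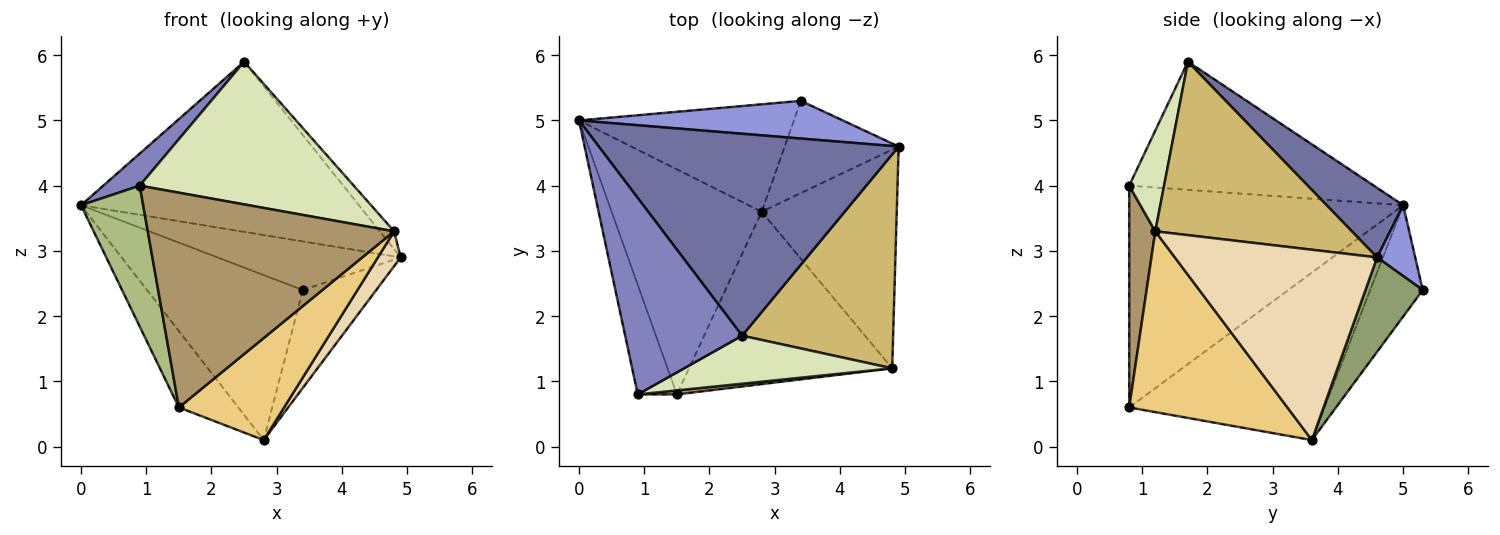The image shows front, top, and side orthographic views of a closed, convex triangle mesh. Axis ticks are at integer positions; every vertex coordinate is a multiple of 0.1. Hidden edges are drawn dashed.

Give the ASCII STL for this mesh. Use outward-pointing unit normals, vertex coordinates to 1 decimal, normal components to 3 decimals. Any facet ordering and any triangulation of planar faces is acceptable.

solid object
 facet normal 0.175 0.634 0.753
  outer loop
   vertex 2.5 1.7 5.9
   vertex 4.9 4.6 2.9
   vertex 0.0 5.0 3.7
  endloop
 endfacet
 facet normal -0.734 -0.109 0.670
  outer loop
   vertex 2.5 1.7 5.9
   vertex 0.0 5.0 3.7
   vertex 0.9 0.8 4.0
  endloop
 endfacet
 facet normal 0.162 0.780 0.605
  outer loop
   vertex 3.4 5.3 2.4
   vertex 0.0 5.0 3.7
   vertex 4.9 4.6 2.9
  endloop
 endfacet
 facet normal -0.272 0.806 -0.525
  outer loop
   vertex 3.4 5.3 2.4
   vertex 2.8 3.6 0.1
   vertex 0.0 5.0 3.7
  endloop
 endfacet
 facet normal 0.494 0.633 -0.596
  outer loop
   vertex 3.4 5.3 2.4
   vertex 4.9 4.6 2.9
   vertex 2.8 3.6 0.1
  endloop
 endfacet
 facet normal -0.961 -0.218 -0.170
  outer loop
   vertex 1.5 0.8 0.6
   vertex 0.9 0.8 4.0
   vertex 0.0 5.0 3.7
  endloop
 endfacet
 facet normal -0.726 0.221 -0.651
  outer loop
   vertex 1.5 0.8 0.6
   vertex 0.0 5.0 3.7
   vertex 2.8 3.6 0.1
  endloop
 endfacet
 facet normal 0.153 -0.937 0.315
  outer loop
   vertex 4.8 1.2 3.3
   vertex 2.5 1.7 5.9
   vertex 0.9 0.8 4.0
  endloop
 endfacet
 facet normal 0.105 -0.994 0.019
  outer loop
   vertex 4.8 1.2 3.3
   vertex 0.9 0.8 4.0
   vertex 1.5 0.8 0.6
  endloop
 endfacet
 facet normal 0.753 0.055 0.656
  outer loop
   vertex 4.8 1.2 3.3
   vertex 4.9 4.6 2.9
   vertex 2.5 1.7 5.9
  endloop
 endfacet
 facet normal 0.608 -0.404 -0.683
  outer loop
   vertex 4.8 1.2 3.3
   vertex 1.5 0.8 0.6
   vertex 2.8 3.6 0.1
  endloop
 endfacet
 facet normal 0.812 -0.092 -0.576
  outer loop
   vertex 4.8 1.2 3.3
   vertex 2.8 3.6 0.1
   vertex 4.9 4.6 2.9
  endloop
 endfacet
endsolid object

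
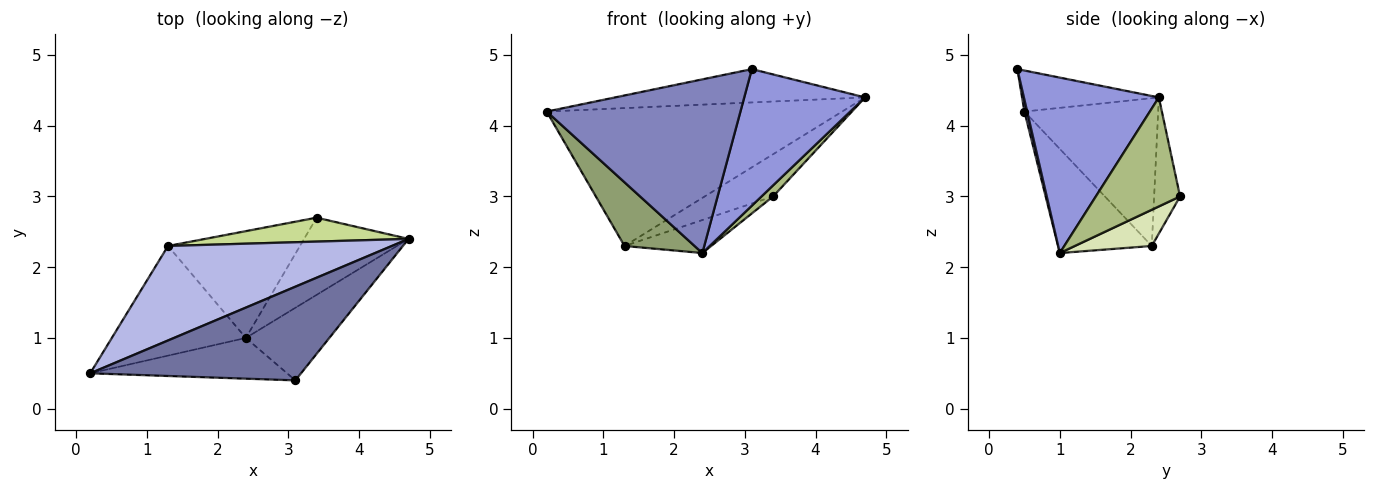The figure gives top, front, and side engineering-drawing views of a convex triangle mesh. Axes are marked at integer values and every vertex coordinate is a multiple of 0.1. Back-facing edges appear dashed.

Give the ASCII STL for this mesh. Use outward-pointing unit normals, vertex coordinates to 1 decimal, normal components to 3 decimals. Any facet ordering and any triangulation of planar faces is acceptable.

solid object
 facet normal -0.180 0.330 0.927
  outer loop
   vertex 3.1 0.4 4.8
   vertex 4.7 2.4 4.4
   vertex 0.2 0.5 4.2
  endloop
 endfacet
 facet normal 0.014 -0.973 -0.228
  outer loop
   vertex 2.4 1.0 2.2
   vertex 3.1 0.4 4.8
   vertex 0.2 0.5 4.2
  endloop
 endfacet
 facet normal 0.702 -0.629 -0.334
  outer loop
   vertex 2.4 1.0 2.2
   vertex 4.7 2.4 4.4
   vertex 3.1 0.4 4.8
  endloop
 endfacet
 facet normal -0.350 0.773 0.530
  outer loop
   vertex 1.3 2.3 2.3
   vertex 0.2 0.5 4.2
   vertex 4.7 2.4 4.4
  endloop
 endfacet
 facet normal -0.558 -0.417 -0.718
  outer loop
   vertex 1.3 2.3 2.3
   vertex 2.4 1.0 2.2
   vertex 0.2 0.5 4.2
  endloop
 endfacet
 facet normal 0.719 -0.099 -0.688
  outer loop
   vertex 3.4 2.7 3.0
   vertex 4.7 2.4 4.4
   vertex 2.4 1.0 2.2
  endloop
 endfacet
 facet normal -0.313 0.826 0.468
  outer loop
   vertex 3.4 2.7 3.0
   vertex 1.3 2.3 2.3
   vertex 4.7 2.4 4.4
  endloop
 endfacet
 facet normal 0.254 0.286 -0.924
  outer loop
   vertex 3.4 2.7 3.0
   vertex 2.4 1.0 2.2
   vertex 1.3 2.3 2.3
  endloop
 endfacet
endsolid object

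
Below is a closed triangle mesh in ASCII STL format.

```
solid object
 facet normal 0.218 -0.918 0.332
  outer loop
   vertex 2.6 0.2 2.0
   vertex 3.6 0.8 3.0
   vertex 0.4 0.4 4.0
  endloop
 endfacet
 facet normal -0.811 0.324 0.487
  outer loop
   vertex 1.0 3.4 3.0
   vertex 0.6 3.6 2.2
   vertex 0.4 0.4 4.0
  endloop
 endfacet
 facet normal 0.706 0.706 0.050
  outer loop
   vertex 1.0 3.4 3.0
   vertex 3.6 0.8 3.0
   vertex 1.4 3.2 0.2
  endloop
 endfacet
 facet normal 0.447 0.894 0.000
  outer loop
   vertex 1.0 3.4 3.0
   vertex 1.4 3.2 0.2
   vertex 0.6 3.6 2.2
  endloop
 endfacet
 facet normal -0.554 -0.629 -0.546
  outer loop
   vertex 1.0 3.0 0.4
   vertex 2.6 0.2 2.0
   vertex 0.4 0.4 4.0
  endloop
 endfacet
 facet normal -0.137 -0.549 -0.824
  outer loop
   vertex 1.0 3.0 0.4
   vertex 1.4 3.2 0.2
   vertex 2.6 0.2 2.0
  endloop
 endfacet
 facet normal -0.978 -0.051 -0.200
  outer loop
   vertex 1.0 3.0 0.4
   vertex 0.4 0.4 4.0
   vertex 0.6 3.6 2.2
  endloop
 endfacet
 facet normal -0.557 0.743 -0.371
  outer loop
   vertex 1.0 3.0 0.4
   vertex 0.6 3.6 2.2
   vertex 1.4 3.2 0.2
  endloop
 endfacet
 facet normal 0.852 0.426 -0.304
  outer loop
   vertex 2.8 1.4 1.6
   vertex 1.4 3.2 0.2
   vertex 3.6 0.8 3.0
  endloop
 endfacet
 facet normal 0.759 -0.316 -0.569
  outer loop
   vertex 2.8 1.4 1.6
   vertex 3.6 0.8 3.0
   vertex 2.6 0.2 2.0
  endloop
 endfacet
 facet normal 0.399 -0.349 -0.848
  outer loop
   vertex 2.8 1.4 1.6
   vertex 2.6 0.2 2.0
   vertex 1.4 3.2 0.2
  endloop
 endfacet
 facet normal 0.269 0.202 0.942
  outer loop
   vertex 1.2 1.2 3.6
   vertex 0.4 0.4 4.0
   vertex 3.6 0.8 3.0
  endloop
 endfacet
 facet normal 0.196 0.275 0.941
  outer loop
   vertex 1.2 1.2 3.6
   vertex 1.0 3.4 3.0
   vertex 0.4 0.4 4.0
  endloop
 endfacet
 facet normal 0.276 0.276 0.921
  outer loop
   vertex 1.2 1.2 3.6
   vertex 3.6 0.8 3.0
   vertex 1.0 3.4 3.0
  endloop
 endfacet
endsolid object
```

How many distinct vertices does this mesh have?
9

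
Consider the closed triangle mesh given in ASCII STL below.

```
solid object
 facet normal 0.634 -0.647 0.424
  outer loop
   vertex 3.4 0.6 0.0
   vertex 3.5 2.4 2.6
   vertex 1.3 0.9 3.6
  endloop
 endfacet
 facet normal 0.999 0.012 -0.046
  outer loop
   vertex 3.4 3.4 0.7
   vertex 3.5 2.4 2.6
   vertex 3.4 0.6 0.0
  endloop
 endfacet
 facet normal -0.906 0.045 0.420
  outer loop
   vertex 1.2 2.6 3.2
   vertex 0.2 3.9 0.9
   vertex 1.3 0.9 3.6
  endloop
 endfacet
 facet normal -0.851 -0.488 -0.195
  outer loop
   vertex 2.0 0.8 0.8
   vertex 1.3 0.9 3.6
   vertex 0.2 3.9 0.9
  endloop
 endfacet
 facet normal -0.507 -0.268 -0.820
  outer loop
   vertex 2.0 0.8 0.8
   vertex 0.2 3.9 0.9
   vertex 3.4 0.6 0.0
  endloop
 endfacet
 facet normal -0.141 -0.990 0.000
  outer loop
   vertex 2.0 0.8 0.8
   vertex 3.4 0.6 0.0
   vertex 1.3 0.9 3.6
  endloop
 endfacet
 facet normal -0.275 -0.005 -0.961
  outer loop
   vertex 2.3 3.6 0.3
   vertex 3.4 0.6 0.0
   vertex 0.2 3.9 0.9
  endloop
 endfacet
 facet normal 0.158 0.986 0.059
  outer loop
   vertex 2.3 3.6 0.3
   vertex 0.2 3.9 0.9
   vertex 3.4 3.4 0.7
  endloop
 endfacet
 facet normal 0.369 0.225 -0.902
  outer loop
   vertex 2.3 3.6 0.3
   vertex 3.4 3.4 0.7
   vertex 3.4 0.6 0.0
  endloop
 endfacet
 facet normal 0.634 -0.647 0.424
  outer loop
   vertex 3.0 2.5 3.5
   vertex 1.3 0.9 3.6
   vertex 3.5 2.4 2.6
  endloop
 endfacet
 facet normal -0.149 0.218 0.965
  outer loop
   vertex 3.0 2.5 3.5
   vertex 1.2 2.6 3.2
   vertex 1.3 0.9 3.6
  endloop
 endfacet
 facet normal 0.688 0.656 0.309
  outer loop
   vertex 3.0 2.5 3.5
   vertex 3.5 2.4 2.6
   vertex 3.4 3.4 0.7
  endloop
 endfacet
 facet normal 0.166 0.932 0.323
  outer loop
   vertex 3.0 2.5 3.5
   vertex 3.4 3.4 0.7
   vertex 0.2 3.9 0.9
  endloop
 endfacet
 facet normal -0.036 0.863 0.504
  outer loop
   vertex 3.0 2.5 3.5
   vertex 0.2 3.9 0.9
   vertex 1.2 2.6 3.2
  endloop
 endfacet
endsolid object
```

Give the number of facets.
14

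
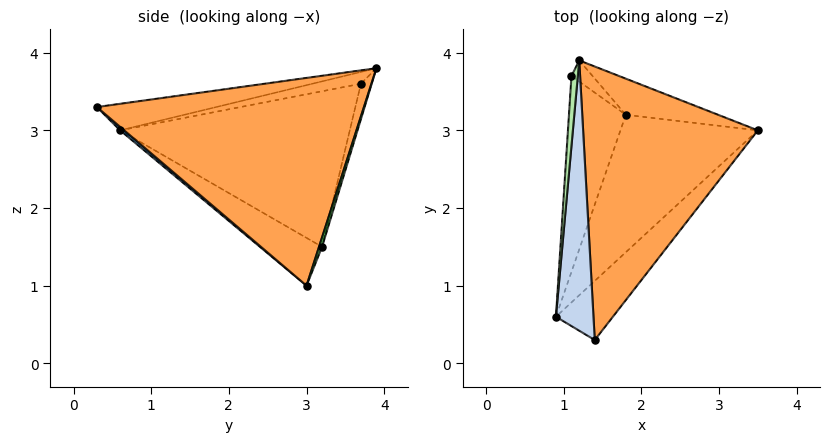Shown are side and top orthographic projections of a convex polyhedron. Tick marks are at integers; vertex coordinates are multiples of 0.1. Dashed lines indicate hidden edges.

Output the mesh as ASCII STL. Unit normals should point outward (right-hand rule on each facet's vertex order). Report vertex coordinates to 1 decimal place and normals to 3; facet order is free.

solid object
 facet normal 0.045 -0.668 -0.743
  outer loop
   vertex 1.4 0.3 3.3
   vertex 0.9 0.6 3.0
   vertex 3.5 3.0 1.0
  endloop
 endfacet
 facet normal -0.571 -0.144 0.808
  outer loop
   vertex 1.4 0.3 3.3
   vertex 1.2 3.9 3.8
   vertex 0.9 0.6 3.0
  endloop
 endfacet
 facet normal 0.764 -0.047 0.643
  outer loop
   vertex 1.4 0.3 3.3
   vertex 3.5 3.0 1.0
   vertex 1.2 3.9 3.8
  endloop
 endfacet
 facet normal -0.302 -0.396 -0.867
  outer loop
   vertex 1.8 3.2 1.5
   vertex 3.5 3.0 1.0
   vertex 0.9 0.6 3.0
  endloop
 endfacet
 facet normal 0.029 0.958 -0.284
  outer loop
   vertex 1.8 3.2 1.5
   vertex 1.2 3.9 3.8
   vertex 3.5 3.0 1.0
  endloop
 endfacet
 facet normal -0.879 -0.035 0.475
  outer loop
   vertex 1.1 3.7 3.6
   vertex 0.9 0.6 3.0
   vertex 1.2 3.9 3.8
  endloop
 endfacet
 facet normal -0.932 0.126 -0.341
  outer loop
   vertex 1.1 3.7 3.6
   vertex 1.8 3.2 1.5
   vertex 0.9 0.6 3.0
  endloop
 endfacet
 facet normal -0.626 0.685 -0.372
  outer loop
   vertex 1.1 3.7 3.6
   vertex 1.2 3.9 3.8
   vertex 1.8 3.2 1.5
  endloop
 endfacet
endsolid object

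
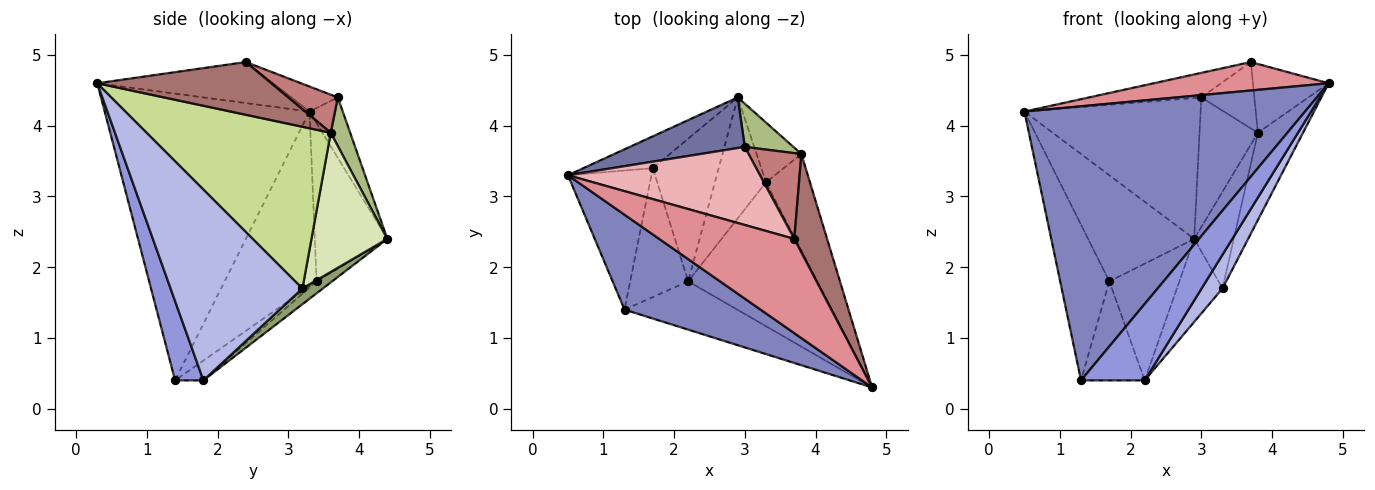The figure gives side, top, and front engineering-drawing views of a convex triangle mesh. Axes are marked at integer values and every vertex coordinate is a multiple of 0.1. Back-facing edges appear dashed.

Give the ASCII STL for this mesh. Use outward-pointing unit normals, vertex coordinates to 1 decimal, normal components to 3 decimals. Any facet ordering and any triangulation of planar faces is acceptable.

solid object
 facet normal -0.175 0.927 0.333
  outer loop
   vertex 3.0 3.7 4.4
   vertex 2.9 4.4 2.4
   vertex 0.5 3.3 4.2
  endloop
 endfacet
 facet normal -0.568 -0.778 0.269
  outer loop
   vertex 1.3 1.4 0.4
   vertex 4.8 0.3 4.6
   vertex 0.5 3.3 4.2
  endloop
 endfacet
 facet normal 0.352 -0.791 -0.500
  outer loop
   vertex 1.3 1.4 0.4
   vertex 2.2 1.8 0.4
   vertex 4.8 0.3 4.6
  endloop
 endfacet
 facet normal 0.822 -0.130 -0.555
  outer loop
   vertex 3.3 3.2 1.7
   vertex 4.8 0.3 4.6
   vertex 2.2 1.8 0.4
  endloop
 endfacet
 facet normal 0.247 0.548 -0.799
  outer loop
   vertex 3.3 3.2 1.7
   vertex 2.2 1.8 0.4
   vertex 2.9 4.4 2.4
  endloop
 endfacet
 facet normal 0.302 0.905 0.302
  outer loop
   vertex 3.8 3.6 3.9
   vertex 2.9 4.4 2.4
   vertex 3.0 3.7 4.4
  endloop
 endfacet
 facet normal 0.939 0.230 -0.255
  outer loop
   vertex 3.8 3.6 3.9
   vertex 4.8 0.3 4.6
   vertex 3.3 3.2 1.7
  endloop
 endfacet
 facet normal 0.853 0.444 -0.275
  outer loop
   vertex 3.8 3.6 3.9
   vertex 3.3 3.2 1.7
   vertex 2.9 4.4 2.4
  endloop
 endfacet
 facet normal -0.139 0.627 -0.766
  outer loop
   vertex 1.7 3.4 1.8
   vertex 2.9 4.4 2.4
   vertex 2.2 1.8 0.4
  endloop
 endfacet
 facet normal -0.261 0.588 -0.765
  outer loop
   vertex 1.7 3.4 1.8
   vertex 2.2 1.8 0.4
   vertex 1.3 1.4 0.4
  endloop
 endfacet
 facet normal -0.548 0.801 -0.240
  outer loop
   vertex 1.7 3.4 1.8
   vertex 0.5 3.3 4.2
   vertex 2.9 4.4 2.4
  endloop
 endfacet
 facet normal -0.813 0.434 -0.388
  outer loop
   vertex 1.7 3.4 1.8
   vertex 1.3 1.4 0.4
   vertex 0.5 3.3 4.2
  endloop
 endfacet
 facet normal 0.797 0.346 0.495
  outer loop
   vertex 3.7 2.4 4.9
   vertex 4.8 0.3 4.6
   vertex 3.8 3.6 3.9
  endloop
 endfacet
 facet normal 0.496 0.531 0.687
  outer loop
   vertex 3.7 2.4 4.9
   vertex 3.8 3.6 3.9
   vertex 3.0 3.7 4.4
  endloop
 endfacet
 facet normal -0.279 -0.278 0.919
  outer loop
   vertex 3.7 2.4 4.9
   vertex 0.5 3.3 4.2
   vertex 4.8 0.3 4.6
  endloop
 endfacet
 facet normal -0.123 0.298 0.947
  outer loop
   vertex 3.7 2.4 4.9
   vertex 3.0 3.7 4.4
   vertex 0.5 3.3 4.2
  endloop
 endfacet
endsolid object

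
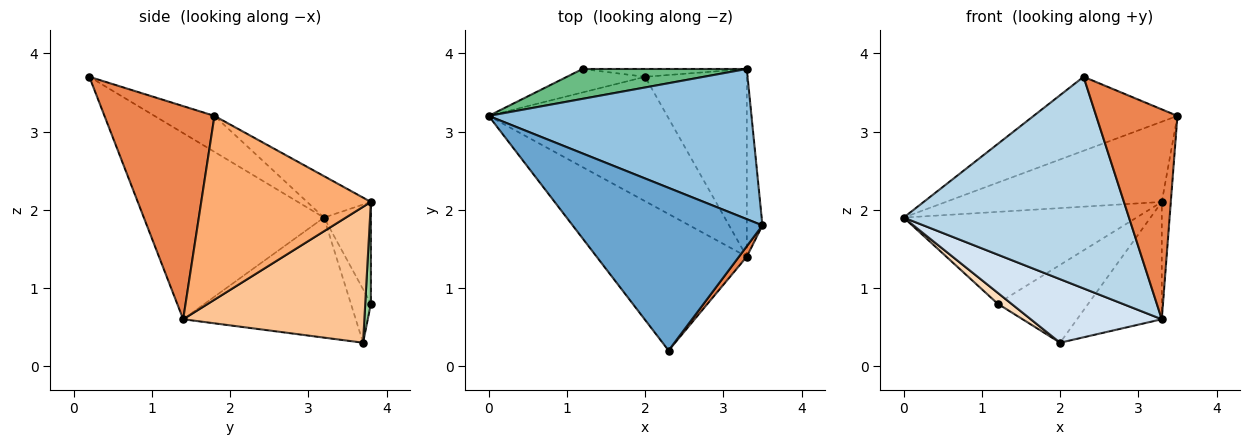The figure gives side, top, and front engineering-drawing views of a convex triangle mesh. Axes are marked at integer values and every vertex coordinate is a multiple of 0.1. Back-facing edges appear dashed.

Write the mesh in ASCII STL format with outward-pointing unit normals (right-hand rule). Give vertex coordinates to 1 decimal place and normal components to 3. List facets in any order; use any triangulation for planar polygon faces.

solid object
 facet normal -0.170 0.408 0.897
  outer loop
   vertex 2.3 0.2 3.7
   vertex 3.5 1.8 3.2
   vertex 0.0 3.2 1.9
  endloop
 endfacet
 facet normal -0.138 0.467 0.874
  outer loop
   vertex 3.3 3.8 2.1
   vertex 0.0 3.2 1.9
   vertex 3.5 1.8 3.2
  endloop
 endfacet
 facet normal -0.558 -0.698 -0.450
  outer loop
   vertex 3.3 1.4 0.6
   vertex 2.3 0.2 3.7
   vertex 0.0 3.2 1.9
  endloop
 endfacet
 facet normal -0.514 -0.390 -0.764
  outer loop
   vertex 3.3 1.4 0.6
   vertex 0.0 3.2 1.9
   vertex 2.0 3.7 0.3
  endloop
 endfacet
 facet normal 0.804 -0.594 0.030
  outer loop
   vertex 3.3 1.4 0.6
   vertex 3.5 1.8 3.2
   vertex 2.3 0.2 3.7
  endloop
 endfacet
 facet normal 0.995 0.053 -0.085
  outer loop
   vertex 3.3 1.4 0.6
   vertex 3.3 3.8 2.1
   vertex 3.5 1.8 3.2
  endloop
 endfacet
 facet normal 0.750 0.351 -0.561
  outer loop
   vertex 3.3 1.4 0.6
   vertex 2.0 3.7 0.3
   vertex 3.3 3.8 2.1
  endloop
 endfacet
 facet normal -0.526 -0.360 -0.770
  outer loop
   vertex 1.2 3.8 0.8
   vertex 2.0 3.7 0.3
   vertex 0.0 3.2 1.9
  endloop
 endfacet
 facet normal -0.188 0.934 0.304
  outer loop
   vertex 1.2 3.8 0.8
   vertex 0.0 3.2 1.9
   vertex 3.3 3.8 2.1
  endloop
 endfacet
 facet normal 0.062 0.993 -0.100
  outer loop
   vertex 1.2 3.8 0.8
   vertex 3.3 3.8 2.1
   vertex 2.0 3.7 0.3
  endloop
 endfacet
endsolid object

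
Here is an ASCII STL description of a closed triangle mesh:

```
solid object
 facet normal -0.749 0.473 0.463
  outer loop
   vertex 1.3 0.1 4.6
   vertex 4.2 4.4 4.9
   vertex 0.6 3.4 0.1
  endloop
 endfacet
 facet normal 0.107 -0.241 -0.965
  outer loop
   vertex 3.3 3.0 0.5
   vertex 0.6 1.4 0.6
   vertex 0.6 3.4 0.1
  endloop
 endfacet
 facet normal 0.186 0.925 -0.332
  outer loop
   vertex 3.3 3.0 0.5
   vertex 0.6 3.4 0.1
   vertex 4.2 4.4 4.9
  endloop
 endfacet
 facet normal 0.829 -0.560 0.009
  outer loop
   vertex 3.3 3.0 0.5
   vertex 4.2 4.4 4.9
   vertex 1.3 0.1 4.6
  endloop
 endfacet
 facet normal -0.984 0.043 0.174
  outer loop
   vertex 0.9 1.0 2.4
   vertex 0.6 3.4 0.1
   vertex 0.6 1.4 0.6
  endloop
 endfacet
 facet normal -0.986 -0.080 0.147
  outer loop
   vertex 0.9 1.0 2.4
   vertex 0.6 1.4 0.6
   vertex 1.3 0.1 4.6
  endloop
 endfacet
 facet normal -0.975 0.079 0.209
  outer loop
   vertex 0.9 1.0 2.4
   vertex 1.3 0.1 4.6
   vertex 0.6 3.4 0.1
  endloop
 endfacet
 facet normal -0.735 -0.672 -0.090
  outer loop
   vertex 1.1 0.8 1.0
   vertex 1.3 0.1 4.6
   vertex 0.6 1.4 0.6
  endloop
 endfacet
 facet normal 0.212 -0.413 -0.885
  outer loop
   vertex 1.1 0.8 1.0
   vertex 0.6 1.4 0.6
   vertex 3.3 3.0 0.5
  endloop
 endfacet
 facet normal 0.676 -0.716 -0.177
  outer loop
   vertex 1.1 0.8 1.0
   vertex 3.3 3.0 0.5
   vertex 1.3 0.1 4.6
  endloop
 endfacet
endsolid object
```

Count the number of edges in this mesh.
15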